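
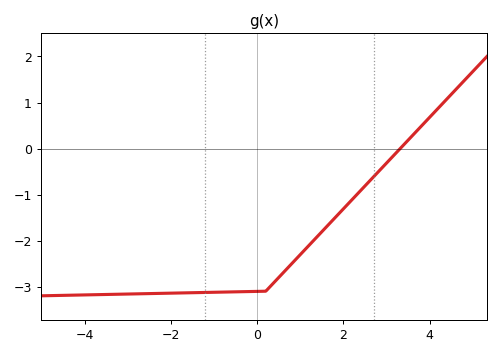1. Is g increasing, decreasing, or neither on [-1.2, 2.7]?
increasing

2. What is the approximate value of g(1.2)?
-2.1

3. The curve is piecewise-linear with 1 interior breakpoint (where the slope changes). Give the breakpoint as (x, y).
(0.2, -3.1)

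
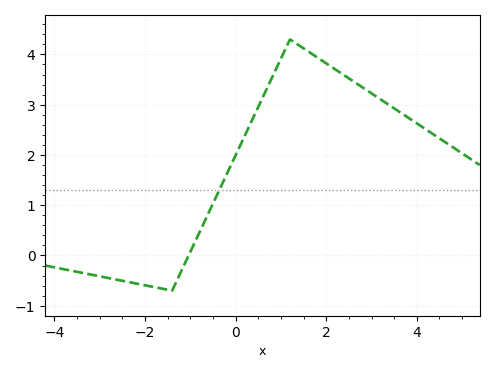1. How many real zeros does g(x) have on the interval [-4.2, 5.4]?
1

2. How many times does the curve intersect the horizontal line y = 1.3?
1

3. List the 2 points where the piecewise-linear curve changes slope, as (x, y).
(-1.4, -0.7); (1.2, 4.3)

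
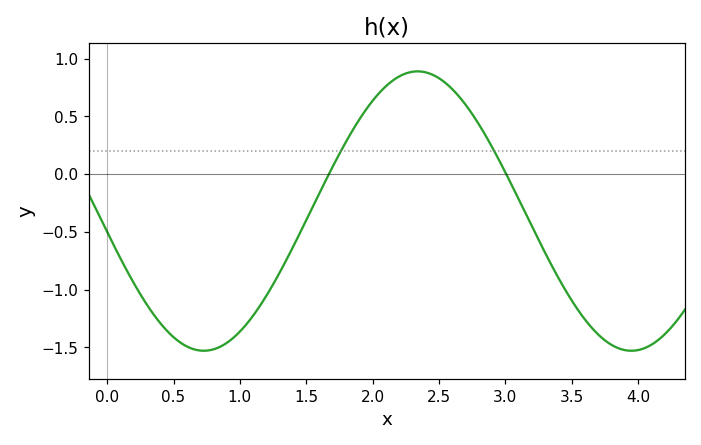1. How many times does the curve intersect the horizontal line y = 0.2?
2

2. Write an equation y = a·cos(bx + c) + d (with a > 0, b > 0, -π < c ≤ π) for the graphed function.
y = 1.21cos(1.9x + 1.7) - 0.32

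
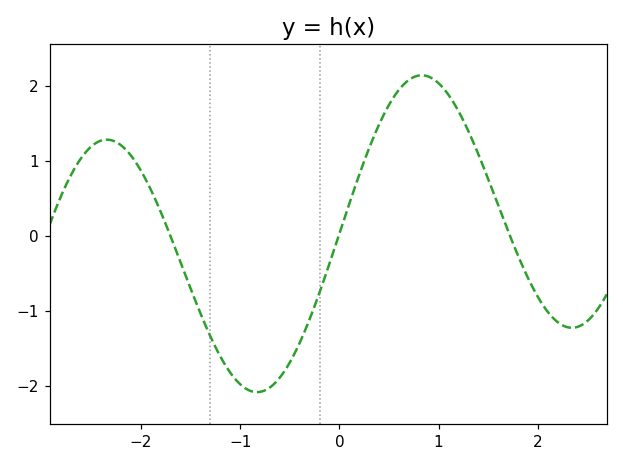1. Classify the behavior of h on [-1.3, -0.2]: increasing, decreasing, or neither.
neither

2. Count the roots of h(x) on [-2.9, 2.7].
3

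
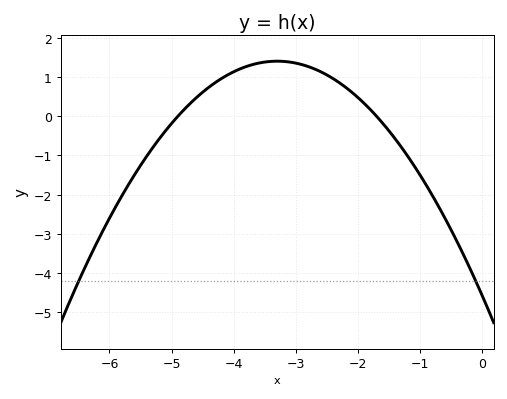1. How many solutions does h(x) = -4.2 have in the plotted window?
2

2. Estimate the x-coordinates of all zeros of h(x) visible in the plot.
-4.9, -1.7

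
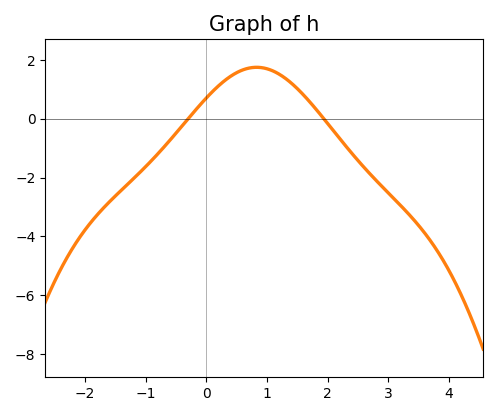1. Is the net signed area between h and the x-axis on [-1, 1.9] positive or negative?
positive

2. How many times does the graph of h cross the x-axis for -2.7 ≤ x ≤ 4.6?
2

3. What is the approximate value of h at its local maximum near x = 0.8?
1.8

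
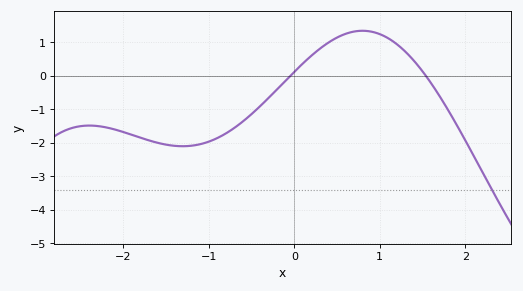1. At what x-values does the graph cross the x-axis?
0, 1.5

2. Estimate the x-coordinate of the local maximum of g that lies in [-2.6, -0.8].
-2.4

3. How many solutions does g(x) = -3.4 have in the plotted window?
1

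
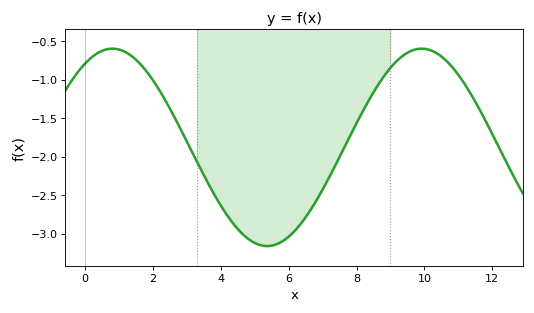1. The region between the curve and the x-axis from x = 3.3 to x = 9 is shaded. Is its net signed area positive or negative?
negative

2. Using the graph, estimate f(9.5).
-0.653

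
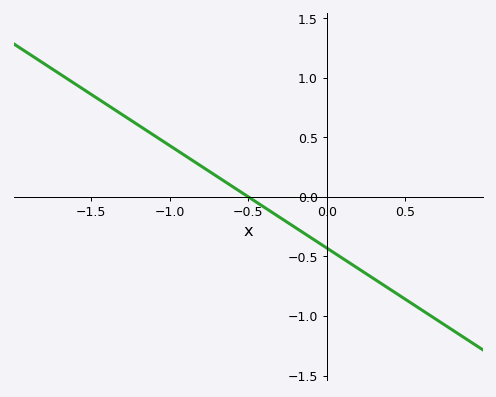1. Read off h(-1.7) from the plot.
1.05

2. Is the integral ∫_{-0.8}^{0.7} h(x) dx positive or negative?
negative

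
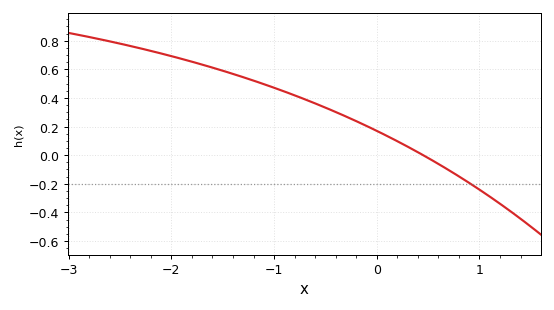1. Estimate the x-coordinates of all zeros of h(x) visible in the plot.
0.452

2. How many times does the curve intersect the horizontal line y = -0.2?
1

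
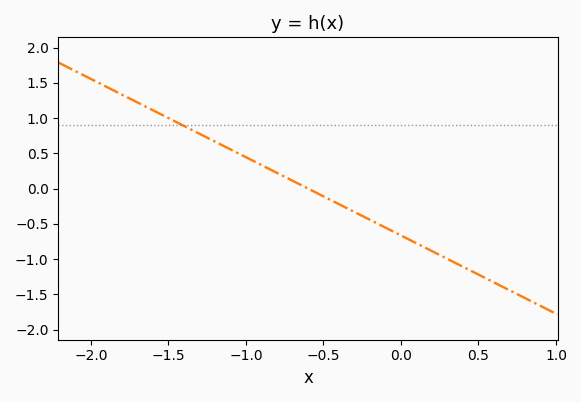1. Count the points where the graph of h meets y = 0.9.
1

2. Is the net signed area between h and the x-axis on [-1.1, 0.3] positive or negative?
negative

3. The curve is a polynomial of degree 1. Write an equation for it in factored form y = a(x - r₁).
y = -1.11(x + 0.6)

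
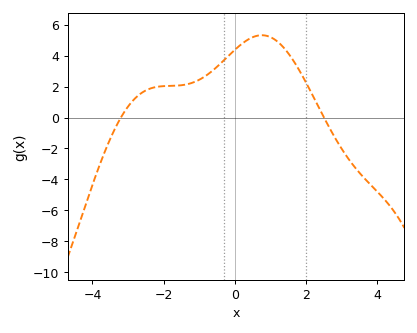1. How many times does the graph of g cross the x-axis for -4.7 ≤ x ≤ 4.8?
2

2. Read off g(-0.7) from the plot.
3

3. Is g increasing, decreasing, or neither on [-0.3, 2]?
neither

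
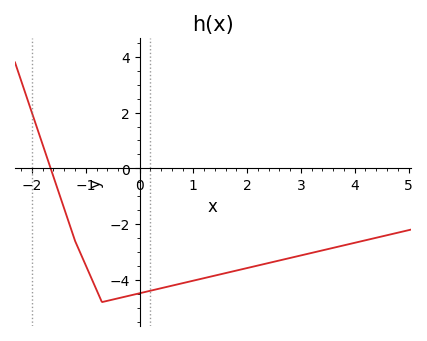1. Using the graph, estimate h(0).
-4.48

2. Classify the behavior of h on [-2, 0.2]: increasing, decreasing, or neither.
neither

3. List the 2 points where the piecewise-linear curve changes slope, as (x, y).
(-1.2, -2.6); (-0.7, -4.8)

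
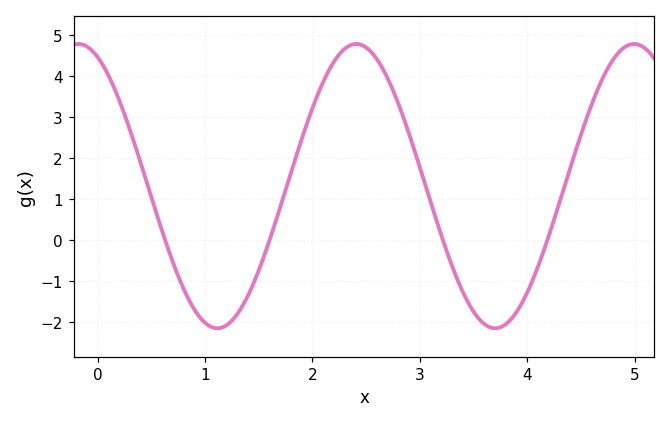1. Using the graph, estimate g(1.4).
-1.36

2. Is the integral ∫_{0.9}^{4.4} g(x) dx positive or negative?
positive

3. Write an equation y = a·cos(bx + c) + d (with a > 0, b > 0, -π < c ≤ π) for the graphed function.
y = 3.47cos(2.43x + 0.432) + 1.31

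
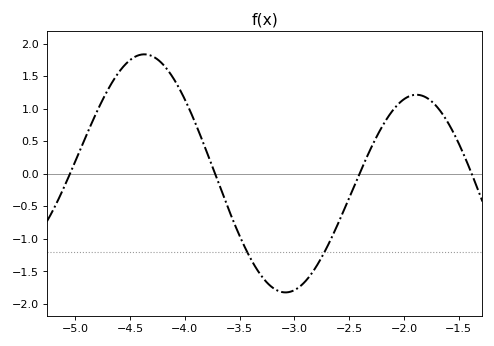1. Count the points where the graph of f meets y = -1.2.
2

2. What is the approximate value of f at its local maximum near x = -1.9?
1.21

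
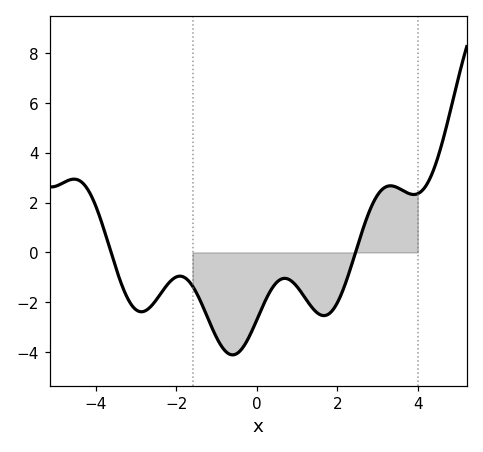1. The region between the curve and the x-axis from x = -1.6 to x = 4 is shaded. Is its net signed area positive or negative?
negative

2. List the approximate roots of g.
-3.6, 2.4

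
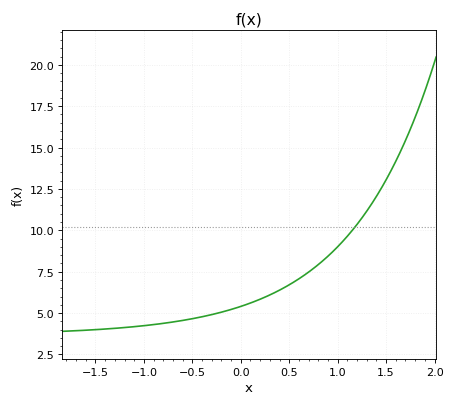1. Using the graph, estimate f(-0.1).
5.22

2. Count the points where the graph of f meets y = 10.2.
1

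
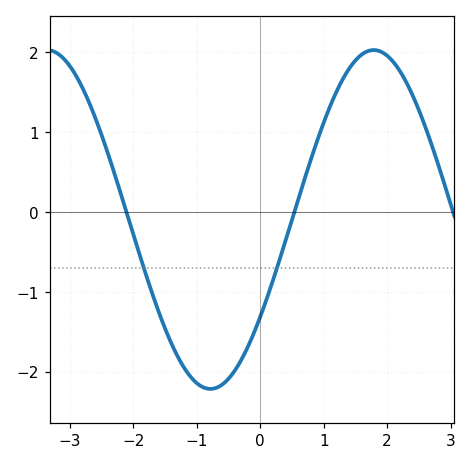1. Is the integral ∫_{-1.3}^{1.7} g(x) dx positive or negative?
negative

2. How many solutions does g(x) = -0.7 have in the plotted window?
2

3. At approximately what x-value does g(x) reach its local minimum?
-0.8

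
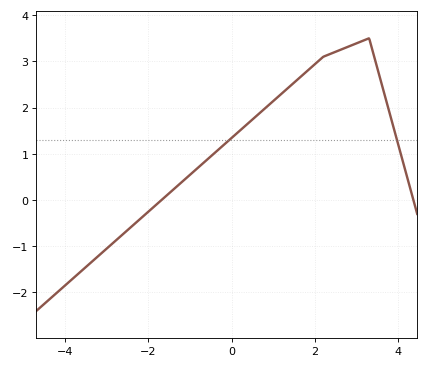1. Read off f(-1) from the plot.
0.544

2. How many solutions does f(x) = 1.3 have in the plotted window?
2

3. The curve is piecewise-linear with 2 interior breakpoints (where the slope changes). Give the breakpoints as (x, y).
(2.2, 3.1); (3.3, 3.5)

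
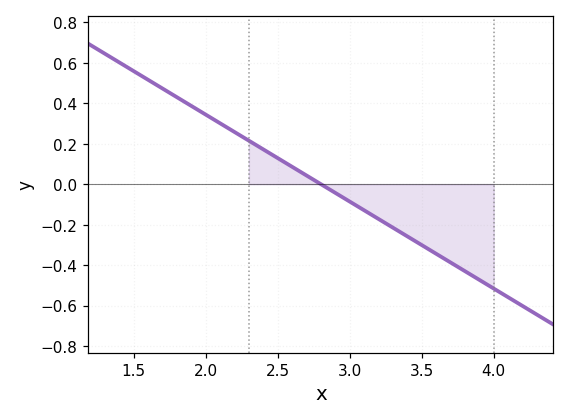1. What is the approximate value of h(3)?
-0.08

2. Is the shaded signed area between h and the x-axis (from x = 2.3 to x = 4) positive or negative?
negative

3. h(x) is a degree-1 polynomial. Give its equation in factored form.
y = -0.43(x - 2.8)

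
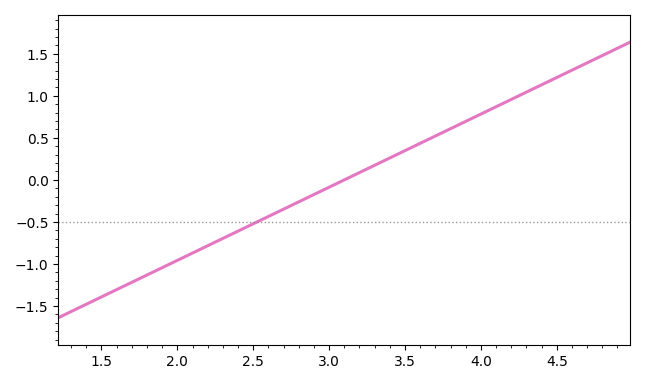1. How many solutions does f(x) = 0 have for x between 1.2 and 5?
1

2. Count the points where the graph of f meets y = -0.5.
1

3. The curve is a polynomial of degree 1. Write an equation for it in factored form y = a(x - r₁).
y = 0.87(x - 3.1)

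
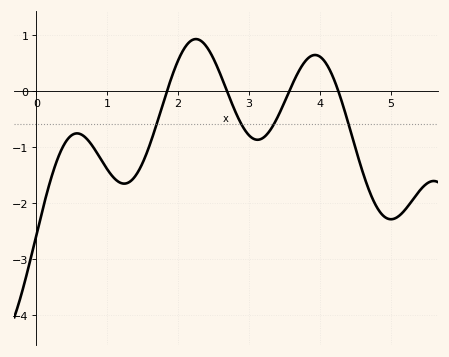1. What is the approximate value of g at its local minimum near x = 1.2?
-1.7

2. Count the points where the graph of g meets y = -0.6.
4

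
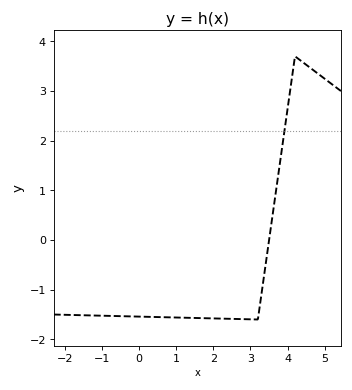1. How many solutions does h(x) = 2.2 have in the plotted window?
1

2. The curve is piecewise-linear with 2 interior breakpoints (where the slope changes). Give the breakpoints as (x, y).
(3.2, -1.6); (4.2, 3.7)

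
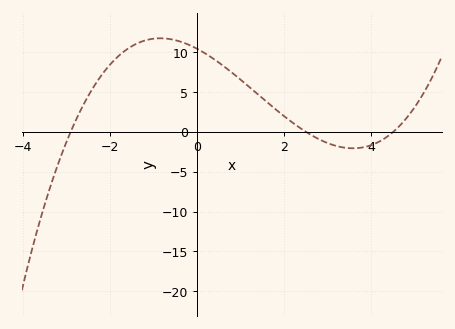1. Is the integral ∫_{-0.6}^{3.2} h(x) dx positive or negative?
positive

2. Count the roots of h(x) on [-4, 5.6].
3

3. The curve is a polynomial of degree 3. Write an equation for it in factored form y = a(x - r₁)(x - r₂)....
y = 0.32(x + 2.9)(x - 2.5)(x - 4.5)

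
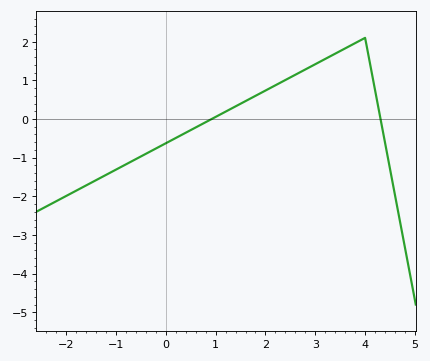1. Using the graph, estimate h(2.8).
1.3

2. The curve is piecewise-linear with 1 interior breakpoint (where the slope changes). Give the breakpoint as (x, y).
(4, 2.1)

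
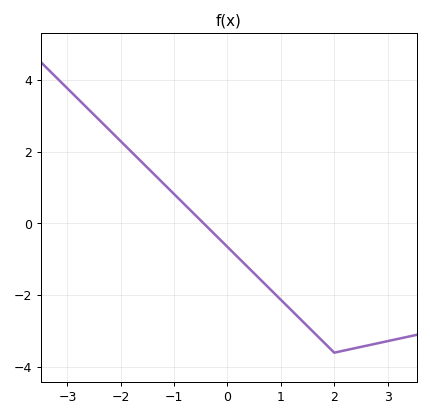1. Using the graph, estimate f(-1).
0.8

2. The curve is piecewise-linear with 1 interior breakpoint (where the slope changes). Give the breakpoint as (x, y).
(2, -3.6)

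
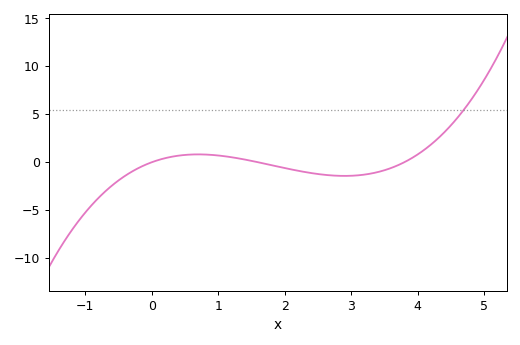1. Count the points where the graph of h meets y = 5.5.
1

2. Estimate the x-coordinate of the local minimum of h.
2.9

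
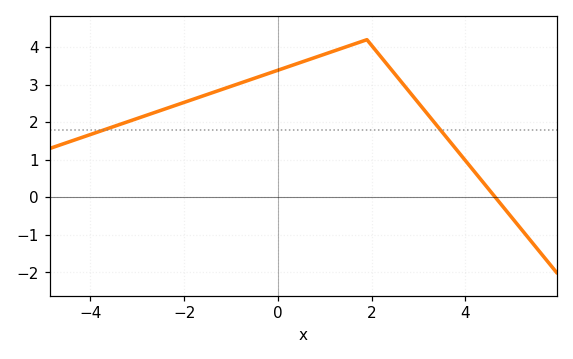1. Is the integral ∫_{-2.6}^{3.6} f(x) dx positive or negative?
positive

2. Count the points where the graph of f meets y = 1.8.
2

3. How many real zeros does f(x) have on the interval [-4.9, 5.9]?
1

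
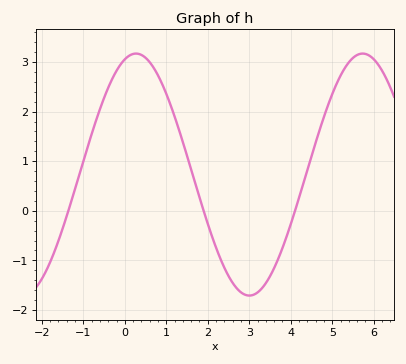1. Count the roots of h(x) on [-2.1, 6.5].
3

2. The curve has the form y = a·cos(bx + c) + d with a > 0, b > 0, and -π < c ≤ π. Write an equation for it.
y = 2.44cos(1.1x - 0.31) + 0.73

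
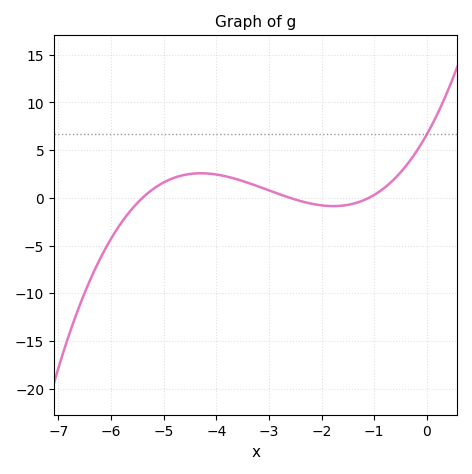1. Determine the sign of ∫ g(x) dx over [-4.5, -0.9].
positive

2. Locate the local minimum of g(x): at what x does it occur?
-1.77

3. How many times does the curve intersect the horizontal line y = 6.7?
1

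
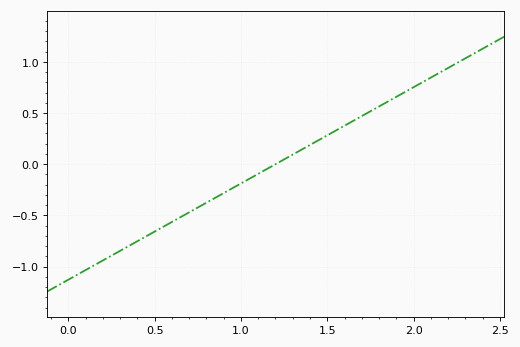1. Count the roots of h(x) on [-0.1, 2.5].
1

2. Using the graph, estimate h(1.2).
0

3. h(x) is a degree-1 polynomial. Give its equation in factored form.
y = 0.94(x - 1.2)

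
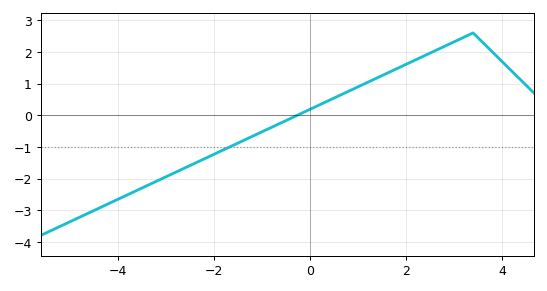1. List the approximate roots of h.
-0.2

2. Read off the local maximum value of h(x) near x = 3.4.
2.6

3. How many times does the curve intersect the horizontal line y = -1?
1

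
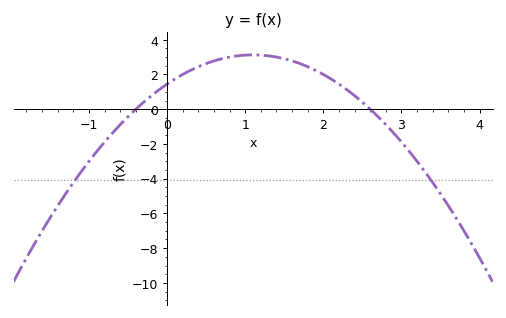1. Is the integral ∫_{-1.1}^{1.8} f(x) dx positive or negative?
positive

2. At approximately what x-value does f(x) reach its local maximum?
1.1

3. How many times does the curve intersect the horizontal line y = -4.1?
2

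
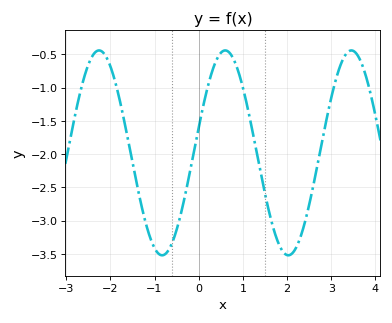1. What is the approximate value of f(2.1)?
-3.5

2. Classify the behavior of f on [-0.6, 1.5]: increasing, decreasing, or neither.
neither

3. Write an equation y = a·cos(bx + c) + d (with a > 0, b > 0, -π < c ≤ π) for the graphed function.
y = 1.54cos(2.2x - 1.32) - 1.98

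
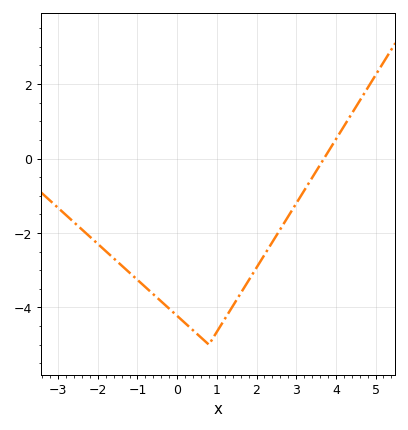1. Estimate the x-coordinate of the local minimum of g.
0.801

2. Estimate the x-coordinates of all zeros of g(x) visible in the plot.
3.7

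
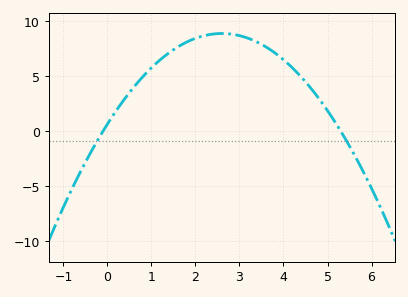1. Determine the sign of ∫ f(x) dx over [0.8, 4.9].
positive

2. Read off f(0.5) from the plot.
3.51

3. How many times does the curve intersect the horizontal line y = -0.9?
2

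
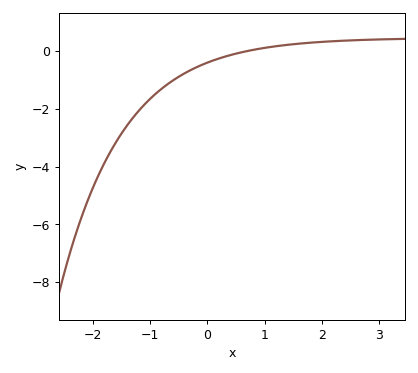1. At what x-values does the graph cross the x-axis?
0.72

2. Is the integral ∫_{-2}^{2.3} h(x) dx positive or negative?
negative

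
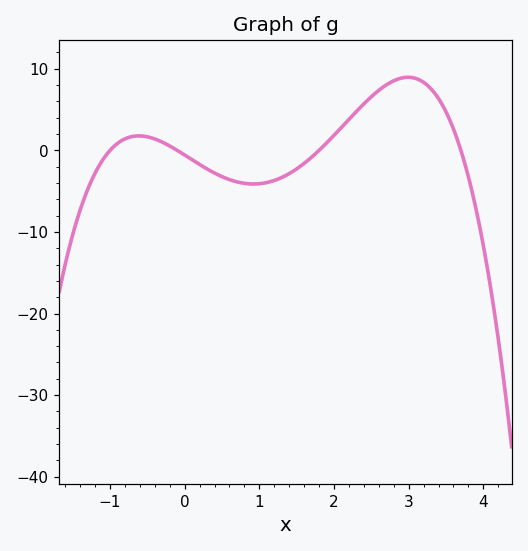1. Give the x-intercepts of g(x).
-1, -0.1, 1.8, 3.7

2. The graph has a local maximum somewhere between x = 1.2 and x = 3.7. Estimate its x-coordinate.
3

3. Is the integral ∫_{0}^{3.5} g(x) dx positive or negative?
positive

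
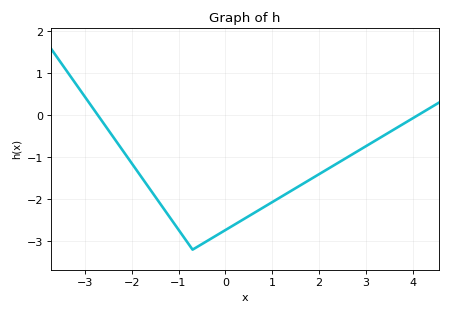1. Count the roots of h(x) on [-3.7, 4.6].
2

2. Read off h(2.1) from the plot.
-1.33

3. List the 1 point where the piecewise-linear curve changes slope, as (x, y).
(-0.7, -3.2)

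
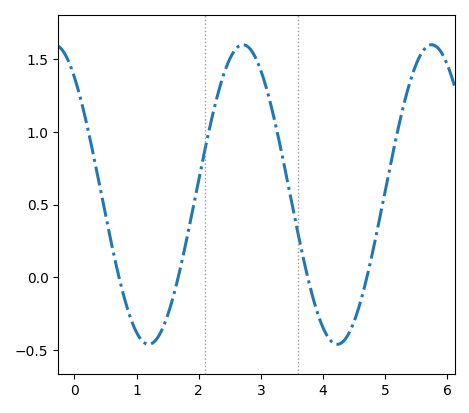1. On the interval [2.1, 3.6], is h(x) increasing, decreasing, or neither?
neither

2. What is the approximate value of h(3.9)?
-0.231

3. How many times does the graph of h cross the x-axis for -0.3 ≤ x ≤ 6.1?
4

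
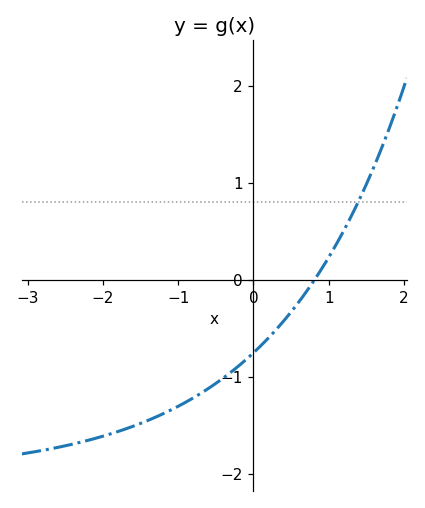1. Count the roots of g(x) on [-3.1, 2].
1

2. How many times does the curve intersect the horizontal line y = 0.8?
1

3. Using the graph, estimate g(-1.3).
-1.4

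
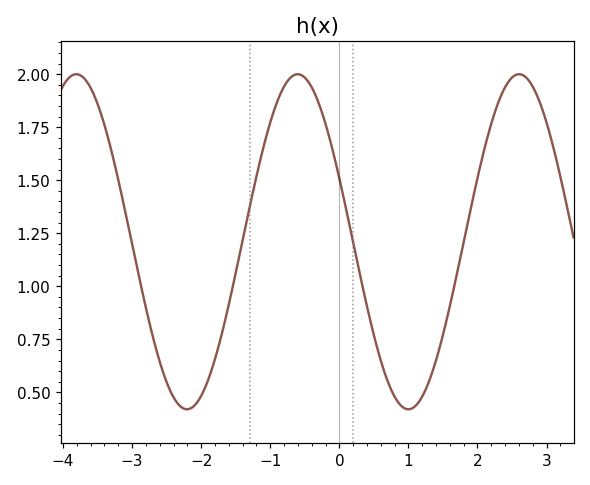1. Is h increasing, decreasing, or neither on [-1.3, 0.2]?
neither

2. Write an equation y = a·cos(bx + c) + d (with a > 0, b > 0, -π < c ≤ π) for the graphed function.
y = 0.79cos(2x + 1.2) + 1.21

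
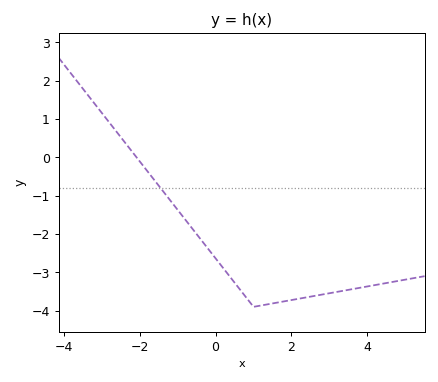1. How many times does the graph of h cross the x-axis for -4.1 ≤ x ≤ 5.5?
1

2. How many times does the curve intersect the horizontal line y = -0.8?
1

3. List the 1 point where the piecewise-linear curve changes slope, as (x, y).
(1, -3.9)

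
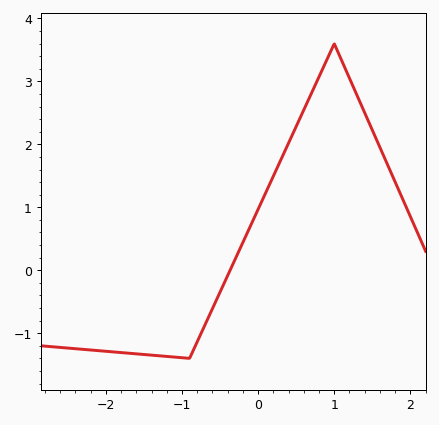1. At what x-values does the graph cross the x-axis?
-0.368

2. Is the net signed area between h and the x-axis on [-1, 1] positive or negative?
positive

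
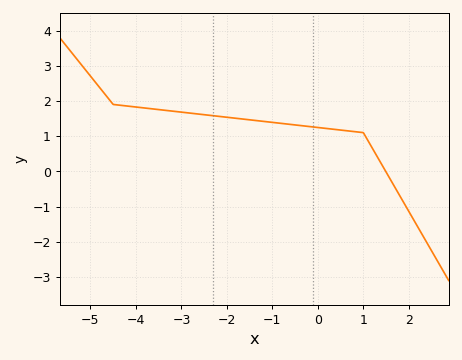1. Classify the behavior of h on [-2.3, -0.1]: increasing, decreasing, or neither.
decreasing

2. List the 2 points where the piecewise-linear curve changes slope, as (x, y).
(-4.5, 1.9); (1, 1.1)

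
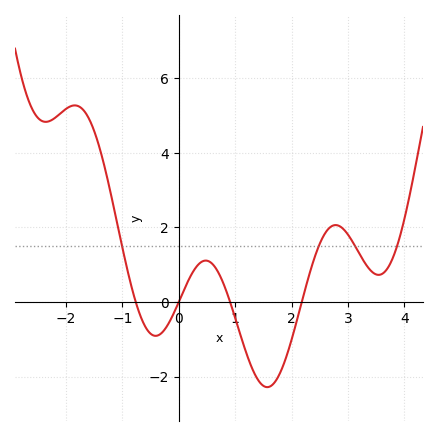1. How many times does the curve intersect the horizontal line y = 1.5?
4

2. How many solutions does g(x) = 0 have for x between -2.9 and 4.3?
4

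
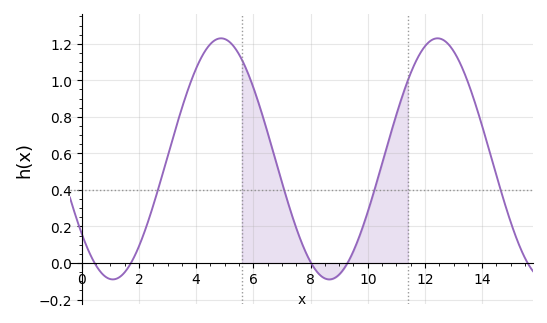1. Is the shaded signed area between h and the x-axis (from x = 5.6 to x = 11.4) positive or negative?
positive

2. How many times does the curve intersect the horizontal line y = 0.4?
4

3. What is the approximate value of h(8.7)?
-0.089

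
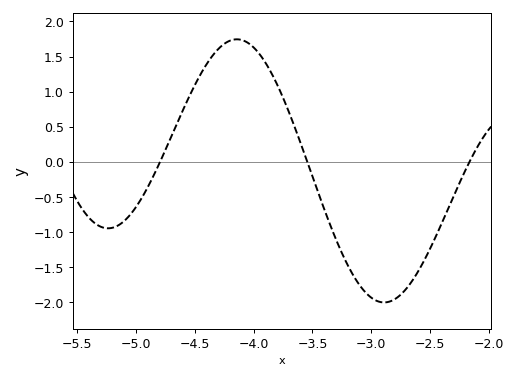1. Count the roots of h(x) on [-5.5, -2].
3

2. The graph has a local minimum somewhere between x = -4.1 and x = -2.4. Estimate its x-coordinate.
-2.89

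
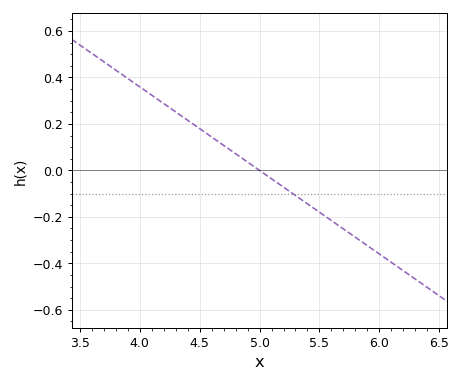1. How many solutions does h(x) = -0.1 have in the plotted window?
1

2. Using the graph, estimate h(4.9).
0.036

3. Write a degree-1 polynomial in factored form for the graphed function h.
y = -0.36(x - 5)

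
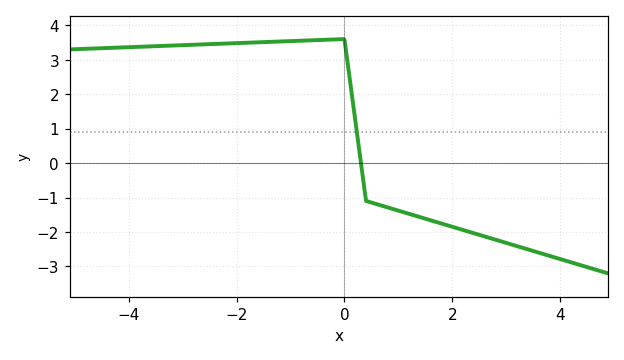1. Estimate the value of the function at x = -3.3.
3.4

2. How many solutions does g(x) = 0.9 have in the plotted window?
1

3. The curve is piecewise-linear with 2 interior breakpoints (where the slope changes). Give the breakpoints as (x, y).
(0, 3.6); (0.4, -1.1)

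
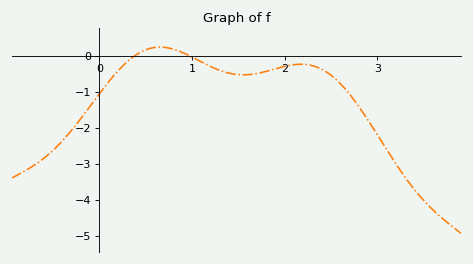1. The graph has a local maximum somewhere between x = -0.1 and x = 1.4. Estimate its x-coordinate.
0.654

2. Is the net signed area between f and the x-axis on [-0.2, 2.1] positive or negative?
negative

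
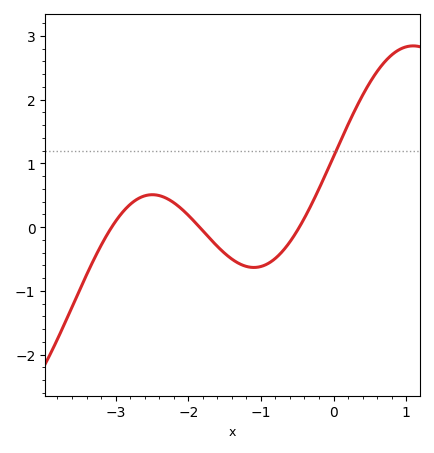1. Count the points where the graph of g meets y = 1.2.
1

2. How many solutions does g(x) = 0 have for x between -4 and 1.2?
3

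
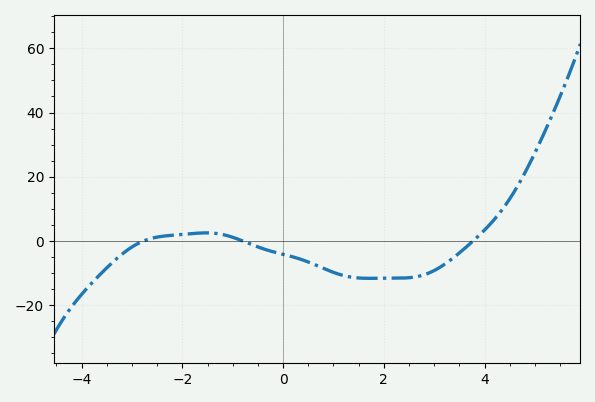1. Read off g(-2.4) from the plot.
2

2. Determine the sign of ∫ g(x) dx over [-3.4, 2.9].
negative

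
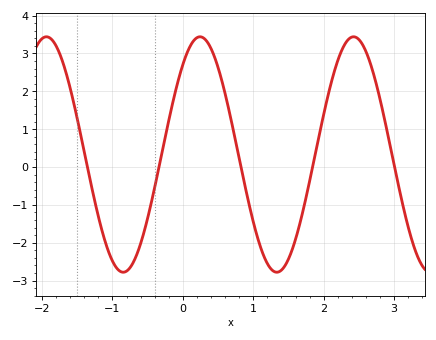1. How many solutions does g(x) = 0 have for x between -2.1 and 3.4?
5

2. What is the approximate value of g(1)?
-1.45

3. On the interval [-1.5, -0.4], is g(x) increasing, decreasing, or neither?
neither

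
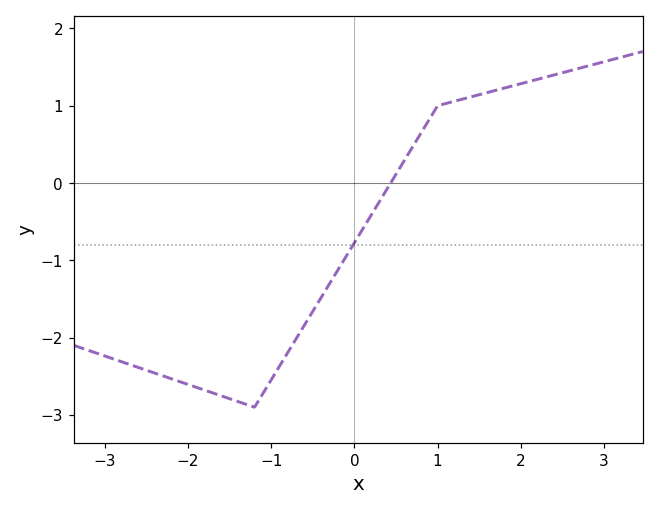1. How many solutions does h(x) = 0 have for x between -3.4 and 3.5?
1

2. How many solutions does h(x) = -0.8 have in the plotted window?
1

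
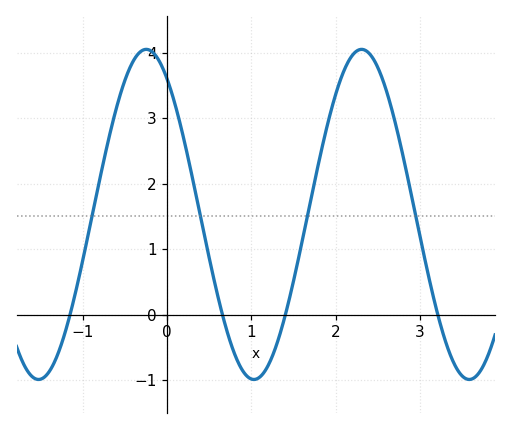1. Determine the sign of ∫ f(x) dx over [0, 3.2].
positive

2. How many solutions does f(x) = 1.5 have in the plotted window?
4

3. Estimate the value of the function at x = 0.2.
2.7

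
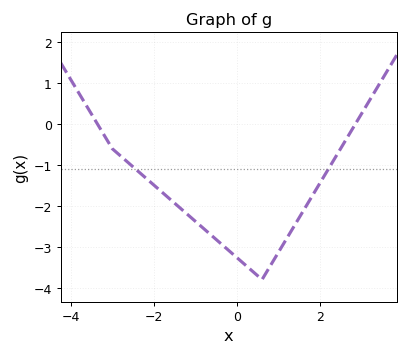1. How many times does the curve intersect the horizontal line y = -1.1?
2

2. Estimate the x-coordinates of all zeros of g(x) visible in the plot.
-3.4, 2.8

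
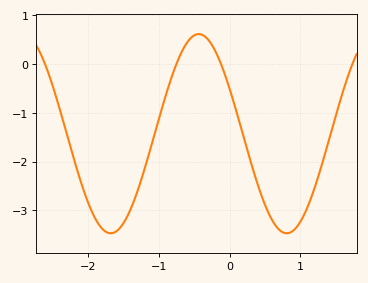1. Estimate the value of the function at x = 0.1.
-0.989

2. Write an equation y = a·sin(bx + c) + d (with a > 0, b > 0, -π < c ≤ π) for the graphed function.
y = 2.04sin(2.52x + 2.67) - 1.43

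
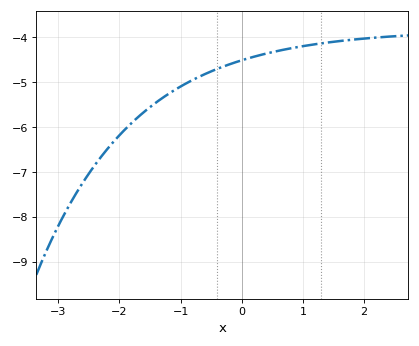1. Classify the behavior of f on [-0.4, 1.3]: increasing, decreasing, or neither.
increasing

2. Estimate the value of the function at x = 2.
-4.03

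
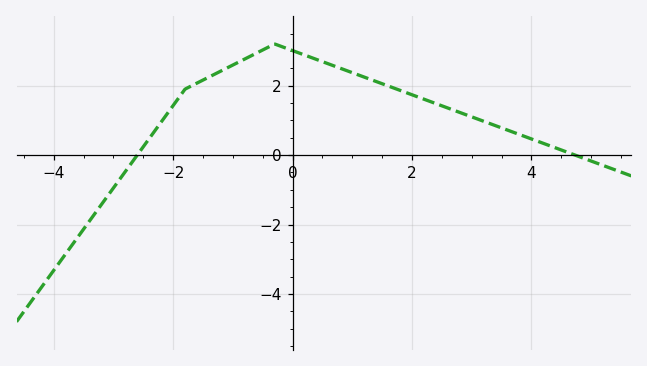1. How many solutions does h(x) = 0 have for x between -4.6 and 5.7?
2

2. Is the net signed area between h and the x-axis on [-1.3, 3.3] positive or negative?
positive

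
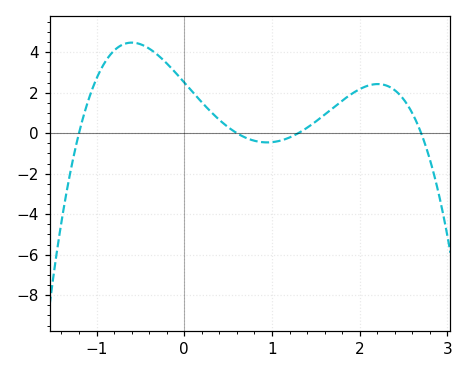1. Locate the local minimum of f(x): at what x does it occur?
0.944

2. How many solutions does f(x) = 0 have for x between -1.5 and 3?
4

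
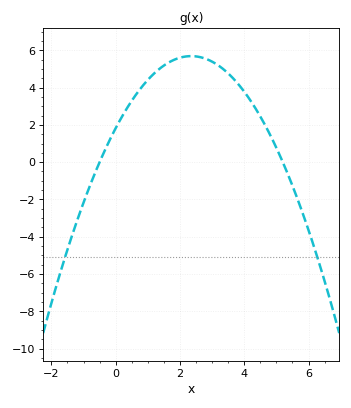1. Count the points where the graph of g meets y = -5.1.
2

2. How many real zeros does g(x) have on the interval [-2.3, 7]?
2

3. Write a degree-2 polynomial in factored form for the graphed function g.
y = -0.7(x + 0.5)(x - 5.2)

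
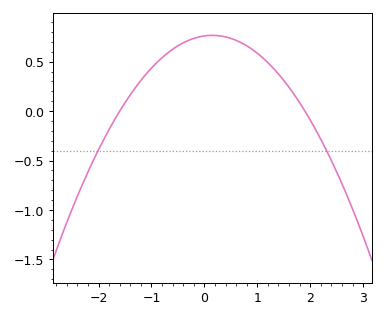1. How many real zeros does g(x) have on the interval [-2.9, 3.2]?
2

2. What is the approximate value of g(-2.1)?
-0.5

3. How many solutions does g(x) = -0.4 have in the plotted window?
2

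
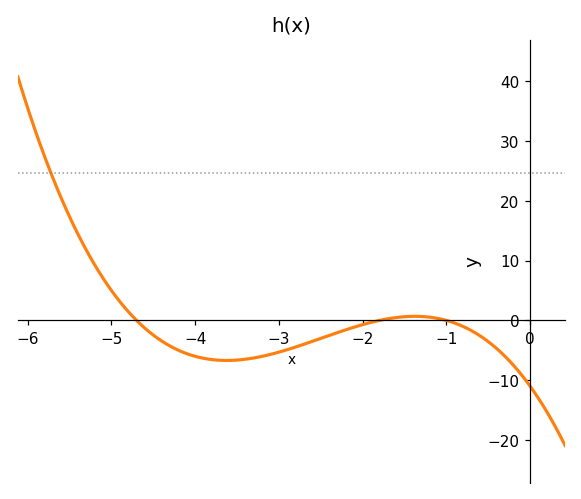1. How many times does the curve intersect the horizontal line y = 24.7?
1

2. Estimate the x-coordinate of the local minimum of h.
-3.62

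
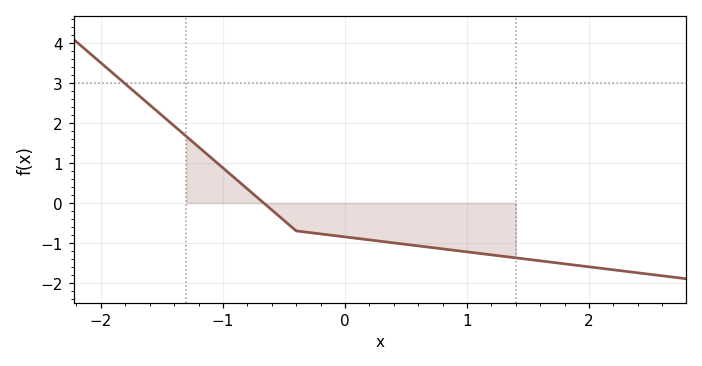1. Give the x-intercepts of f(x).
-0.666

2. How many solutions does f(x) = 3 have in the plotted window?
1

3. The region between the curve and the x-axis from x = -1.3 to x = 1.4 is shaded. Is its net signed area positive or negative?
negative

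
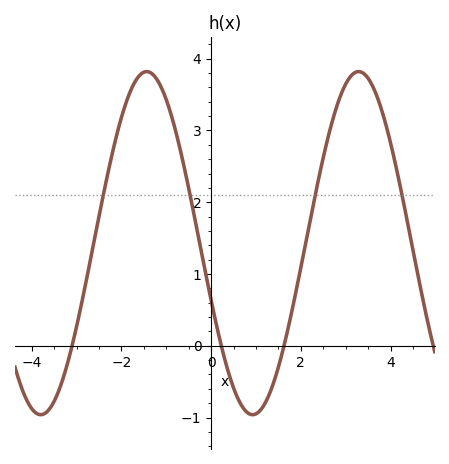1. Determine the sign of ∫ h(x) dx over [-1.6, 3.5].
positive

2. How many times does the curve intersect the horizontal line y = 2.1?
4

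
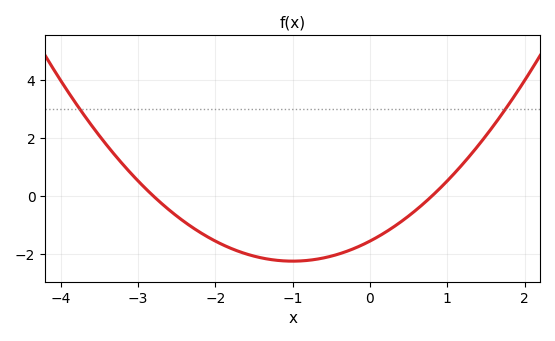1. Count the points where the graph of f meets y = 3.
2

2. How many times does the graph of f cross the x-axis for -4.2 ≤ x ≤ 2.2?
2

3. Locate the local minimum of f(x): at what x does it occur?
-1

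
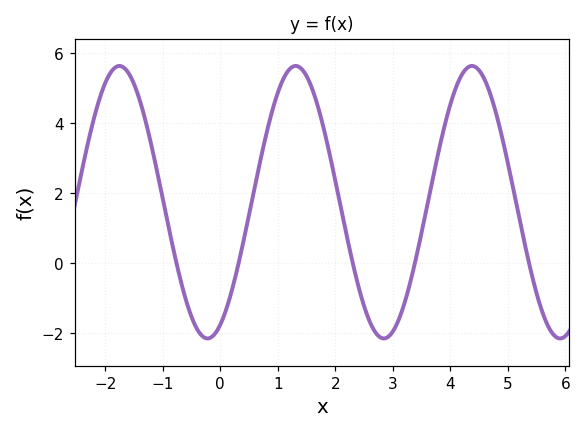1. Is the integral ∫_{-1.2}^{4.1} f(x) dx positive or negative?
positive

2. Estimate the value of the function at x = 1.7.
4.4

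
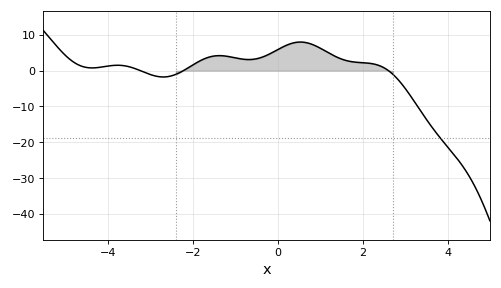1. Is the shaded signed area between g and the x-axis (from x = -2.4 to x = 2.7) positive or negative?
positive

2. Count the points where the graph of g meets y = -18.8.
1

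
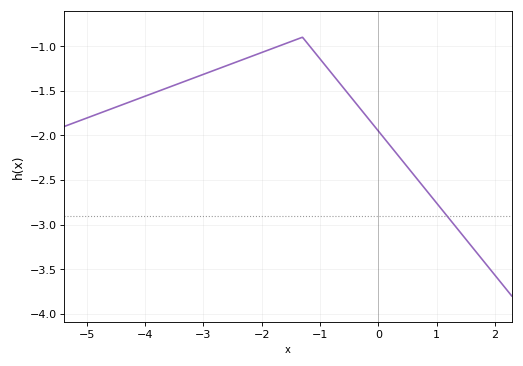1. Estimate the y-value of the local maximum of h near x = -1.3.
-0.9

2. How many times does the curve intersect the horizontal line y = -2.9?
1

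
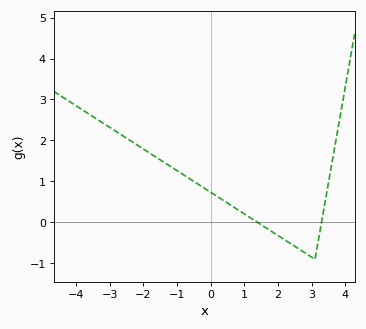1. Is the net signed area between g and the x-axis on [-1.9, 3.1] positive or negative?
positive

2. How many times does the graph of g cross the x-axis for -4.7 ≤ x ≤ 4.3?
2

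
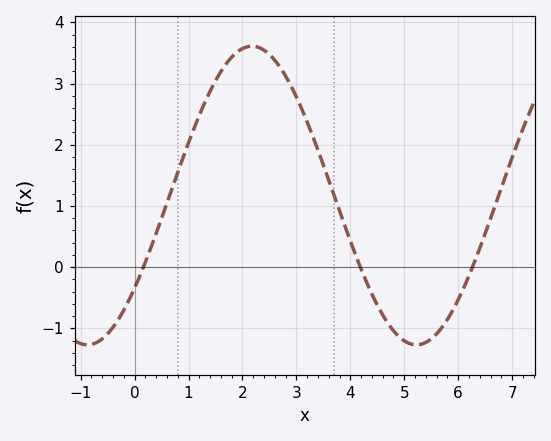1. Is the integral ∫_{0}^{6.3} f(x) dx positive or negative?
positive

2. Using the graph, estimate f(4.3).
-0.244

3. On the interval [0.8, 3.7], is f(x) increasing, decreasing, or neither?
neither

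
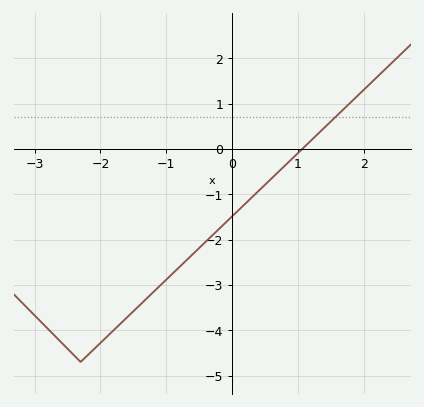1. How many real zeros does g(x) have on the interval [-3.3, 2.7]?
1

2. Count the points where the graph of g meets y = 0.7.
1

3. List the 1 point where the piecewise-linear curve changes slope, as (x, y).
(-2.3, -4.7)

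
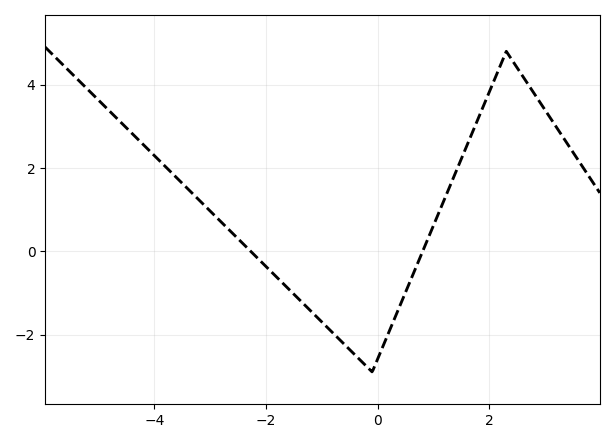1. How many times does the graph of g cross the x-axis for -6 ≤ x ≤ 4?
2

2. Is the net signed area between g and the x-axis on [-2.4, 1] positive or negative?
negative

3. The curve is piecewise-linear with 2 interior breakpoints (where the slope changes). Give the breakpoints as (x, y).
(-0.1, -2.9); (2.3, 4.8)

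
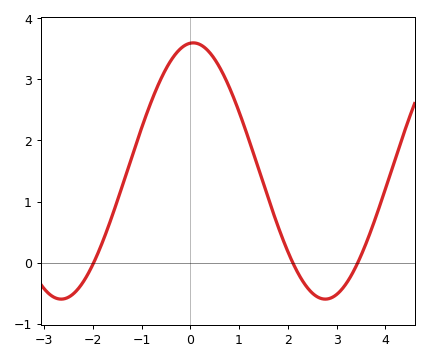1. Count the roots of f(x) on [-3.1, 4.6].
3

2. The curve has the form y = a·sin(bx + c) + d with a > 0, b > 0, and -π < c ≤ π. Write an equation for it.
y = 2.1sin(1.2x + 1.5) + 1.5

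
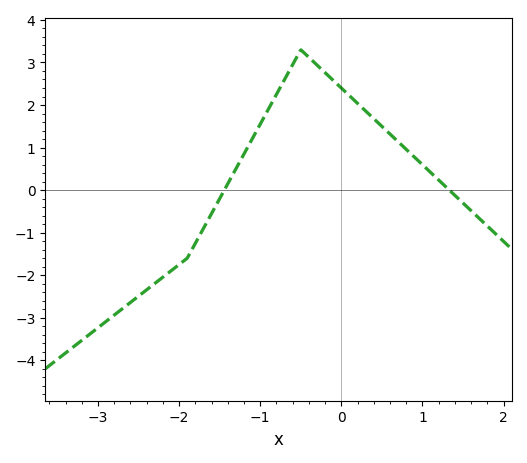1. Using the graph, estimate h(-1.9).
-1.6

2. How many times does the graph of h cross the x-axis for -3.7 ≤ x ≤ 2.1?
2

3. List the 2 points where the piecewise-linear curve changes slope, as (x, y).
(-1.9, -1.6); (-0.5, 3.3)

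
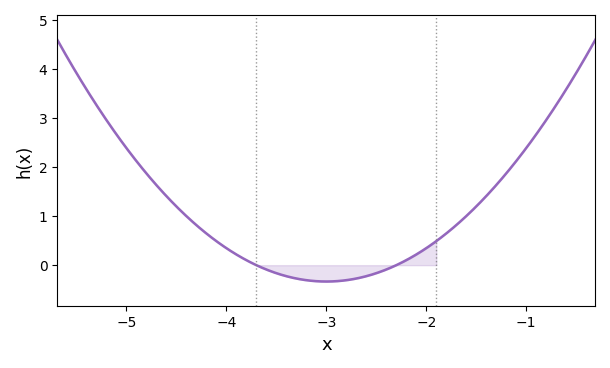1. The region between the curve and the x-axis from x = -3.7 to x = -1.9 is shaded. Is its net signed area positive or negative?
negative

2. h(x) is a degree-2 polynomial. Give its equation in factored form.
y = 0.68(x + 3.7)(x + 2.3)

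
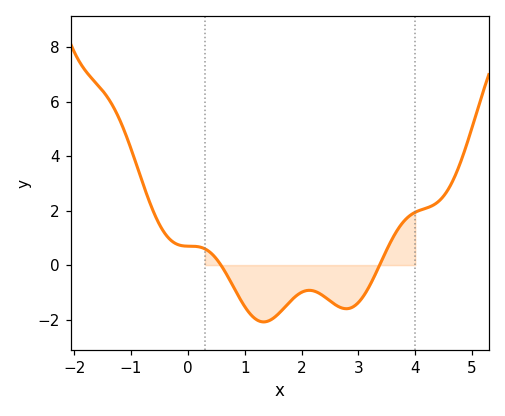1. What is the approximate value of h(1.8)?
-1.33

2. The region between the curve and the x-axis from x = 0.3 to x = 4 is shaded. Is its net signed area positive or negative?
negative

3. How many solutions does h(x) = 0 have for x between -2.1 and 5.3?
2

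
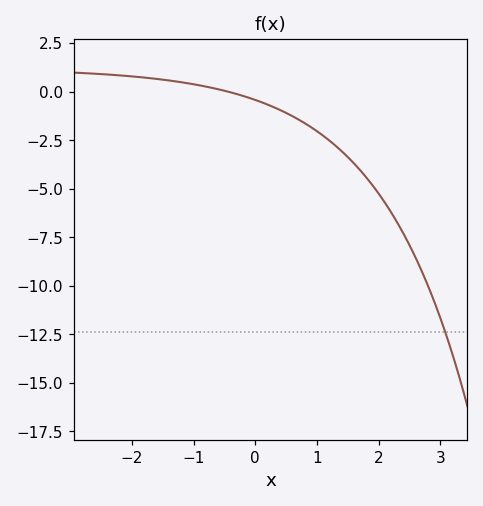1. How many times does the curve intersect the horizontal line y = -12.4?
1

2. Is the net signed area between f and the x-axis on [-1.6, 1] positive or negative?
negative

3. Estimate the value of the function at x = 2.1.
-5.8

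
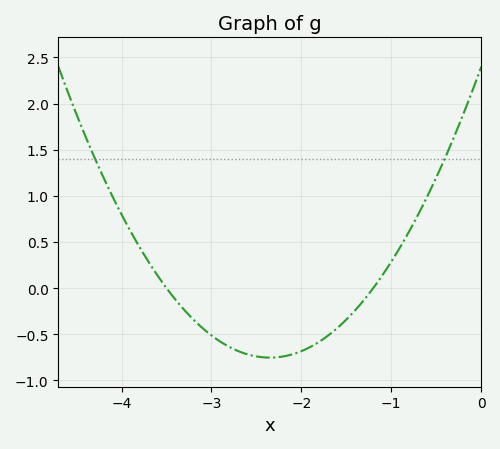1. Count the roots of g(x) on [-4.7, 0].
2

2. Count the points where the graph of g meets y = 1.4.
2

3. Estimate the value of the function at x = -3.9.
0.6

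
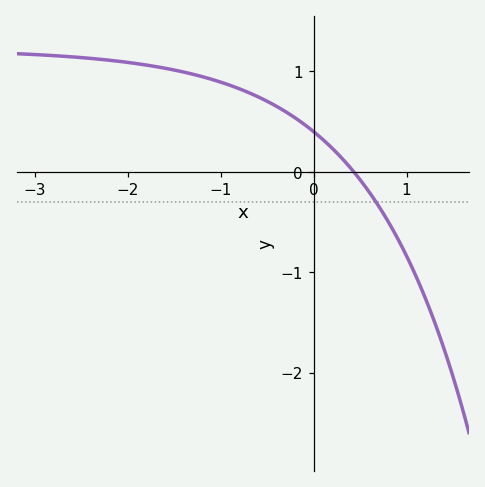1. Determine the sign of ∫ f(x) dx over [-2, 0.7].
positive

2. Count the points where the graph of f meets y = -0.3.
1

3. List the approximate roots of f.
0.4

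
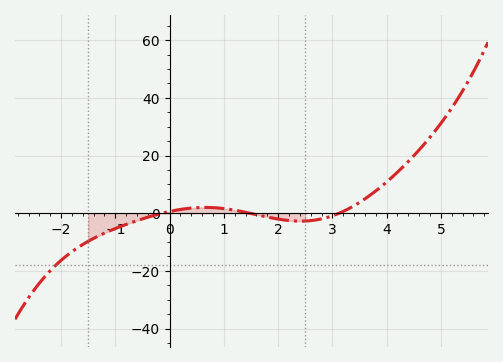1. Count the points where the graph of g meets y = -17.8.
1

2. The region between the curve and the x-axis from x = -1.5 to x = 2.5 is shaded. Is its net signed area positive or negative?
negative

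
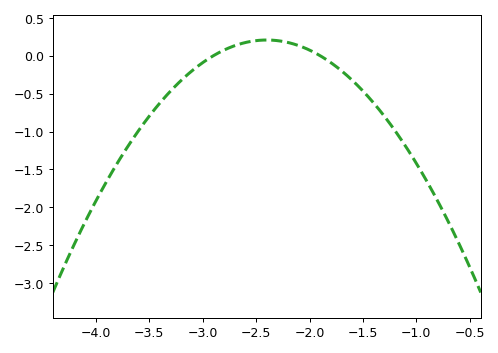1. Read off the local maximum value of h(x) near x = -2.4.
0.207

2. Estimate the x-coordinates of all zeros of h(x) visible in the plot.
-2.9, -1.9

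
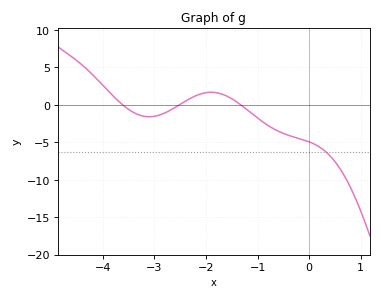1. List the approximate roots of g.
-3.62, -2.52, -1.33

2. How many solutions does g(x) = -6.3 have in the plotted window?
1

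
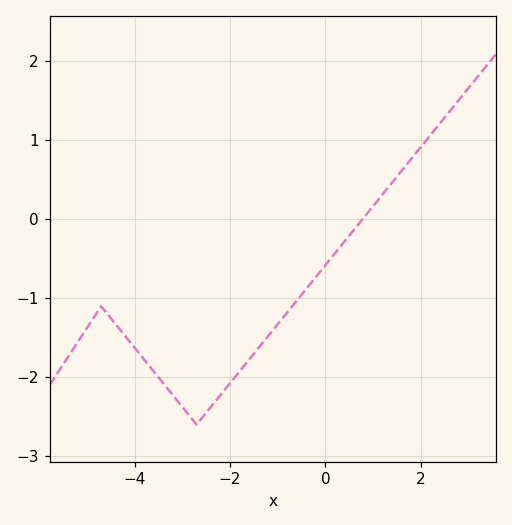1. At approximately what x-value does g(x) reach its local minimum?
-2.7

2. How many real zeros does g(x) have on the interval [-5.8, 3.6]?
1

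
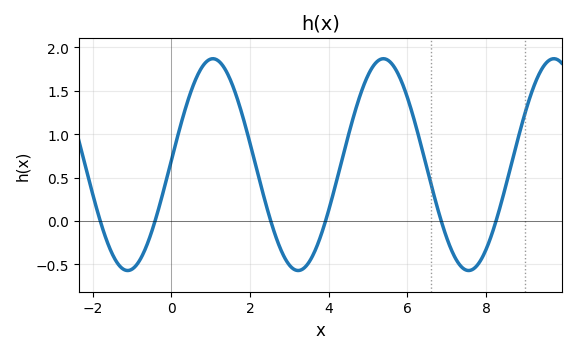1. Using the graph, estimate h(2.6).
-0.1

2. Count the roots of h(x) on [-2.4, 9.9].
6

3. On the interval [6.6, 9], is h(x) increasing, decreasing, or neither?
neither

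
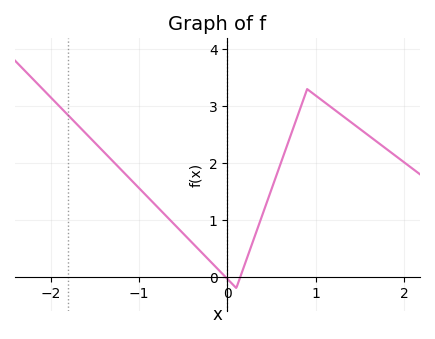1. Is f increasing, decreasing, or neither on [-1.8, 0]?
decreasing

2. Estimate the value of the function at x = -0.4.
0.599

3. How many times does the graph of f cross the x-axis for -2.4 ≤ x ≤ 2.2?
2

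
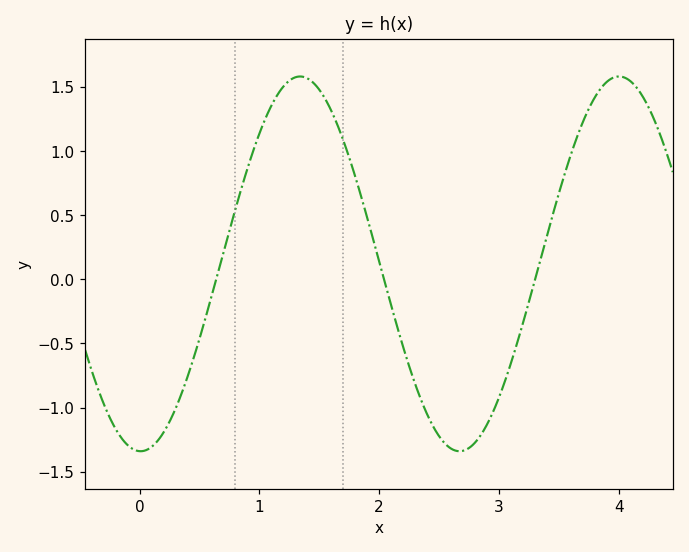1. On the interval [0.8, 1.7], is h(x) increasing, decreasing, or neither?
neither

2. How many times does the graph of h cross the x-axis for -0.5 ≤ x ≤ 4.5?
3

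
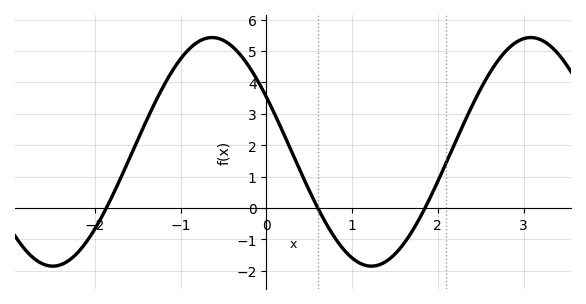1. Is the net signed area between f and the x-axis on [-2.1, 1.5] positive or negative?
positive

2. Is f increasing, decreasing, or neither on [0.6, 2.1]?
neither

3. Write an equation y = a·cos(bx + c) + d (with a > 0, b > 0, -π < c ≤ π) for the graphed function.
y = 3.64cos(1.7x + 1.1) + 1.79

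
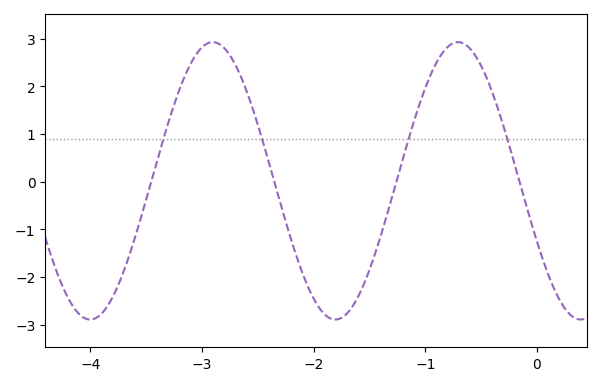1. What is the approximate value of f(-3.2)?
1.9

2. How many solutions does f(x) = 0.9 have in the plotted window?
4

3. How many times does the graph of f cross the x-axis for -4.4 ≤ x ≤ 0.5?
4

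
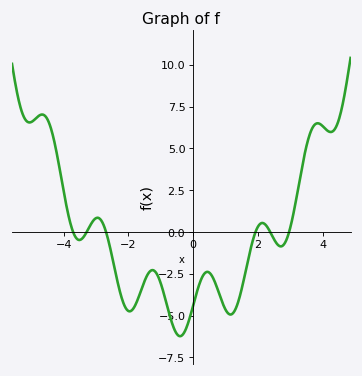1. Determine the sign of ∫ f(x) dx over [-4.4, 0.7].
negative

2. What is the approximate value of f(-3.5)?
-0.47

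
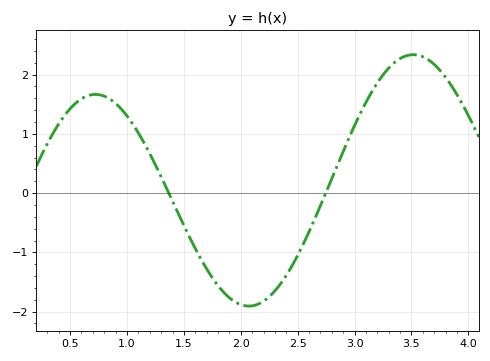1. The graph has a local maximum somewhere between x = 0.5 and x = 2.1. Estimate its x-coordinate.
0.7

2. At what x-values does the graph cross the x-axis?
1.4, 2.7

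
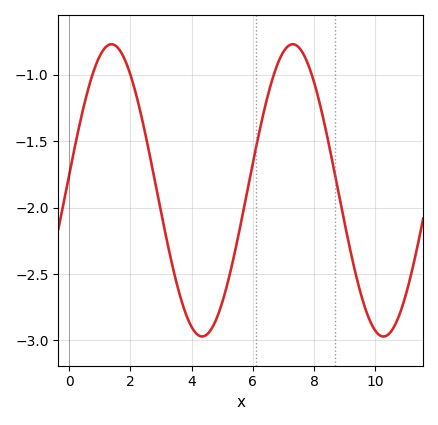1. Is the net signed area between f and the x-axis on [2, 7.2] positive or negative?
negative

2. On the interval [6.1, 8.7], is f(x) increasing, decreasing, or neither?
neither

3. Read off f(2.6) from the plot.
-1.57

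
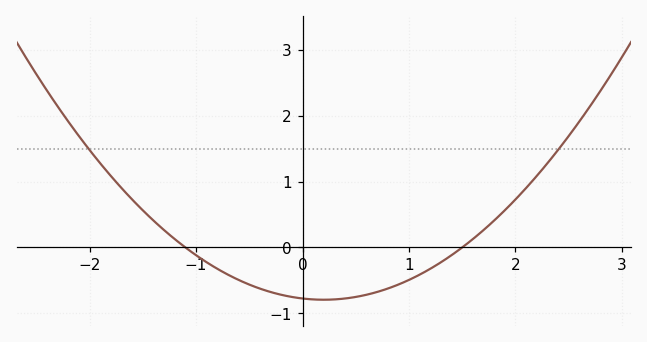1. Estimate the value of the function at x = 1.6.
0.127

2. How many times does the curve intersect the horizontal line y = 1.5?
2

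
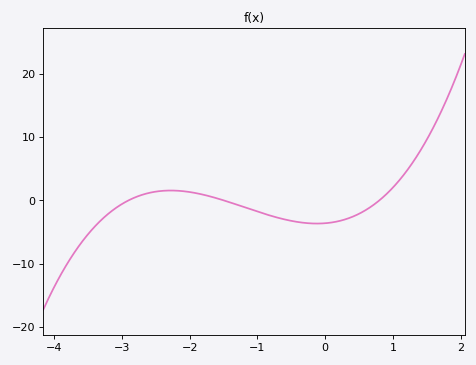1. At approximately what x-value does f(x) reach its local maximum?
-2.3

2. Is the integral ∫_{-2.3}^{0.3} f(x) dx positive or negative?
negative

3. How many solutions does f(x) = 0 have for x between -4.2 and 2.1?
3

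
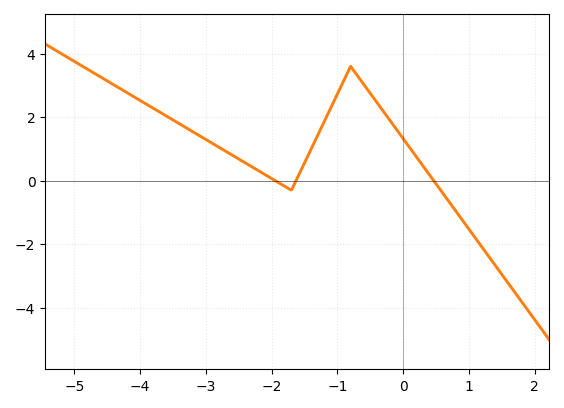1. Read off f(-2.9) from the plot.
1.17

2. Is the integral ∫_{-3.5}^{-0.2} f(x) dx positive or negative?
positive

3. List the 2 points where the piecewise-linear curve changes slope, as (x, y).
(-1.7, -0.3); (-0.8, 3.6)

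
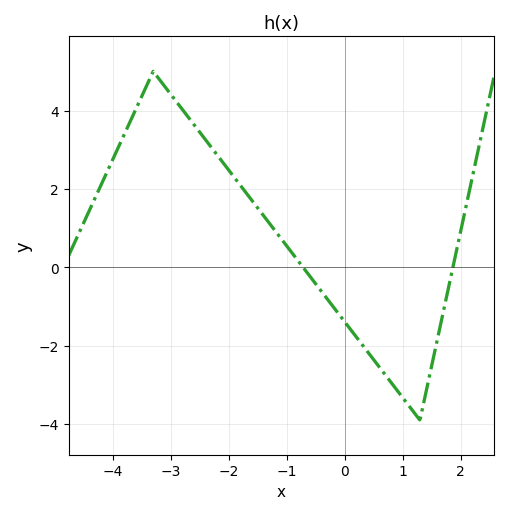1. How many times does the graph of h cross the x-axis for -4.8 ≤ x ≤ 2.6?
2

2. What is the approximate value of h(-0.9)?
0.4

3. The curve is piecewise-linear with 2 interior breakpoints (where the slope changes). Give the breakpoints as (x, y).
(-3.3, 5); (1.3, -3.9)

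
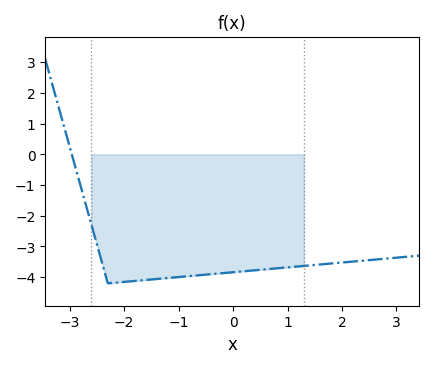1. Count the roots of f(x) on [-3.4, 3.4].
1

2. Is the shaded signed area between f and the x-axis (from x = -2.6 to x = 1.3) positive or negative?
negative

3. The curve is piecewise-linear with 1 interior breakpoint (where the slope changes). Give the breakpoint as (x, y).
(-2.3, -4.2)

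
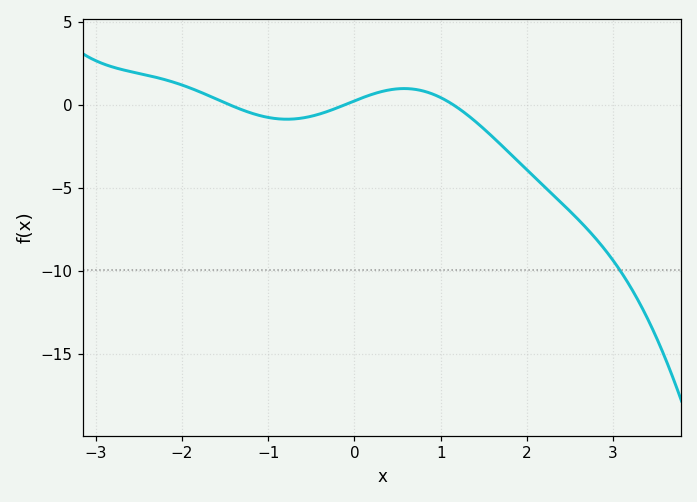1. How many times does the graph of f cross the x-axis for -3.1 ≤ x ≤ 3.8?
3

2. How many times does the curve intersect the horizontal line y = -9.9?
1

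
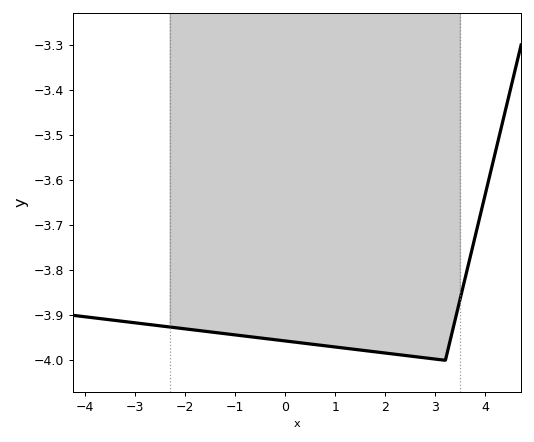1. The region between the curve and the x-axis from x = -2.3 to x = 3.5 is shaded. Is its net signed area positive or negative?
negative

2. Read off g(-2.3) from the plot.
-3.93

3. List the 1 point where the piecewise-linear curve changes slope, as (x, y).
(3.2, -4)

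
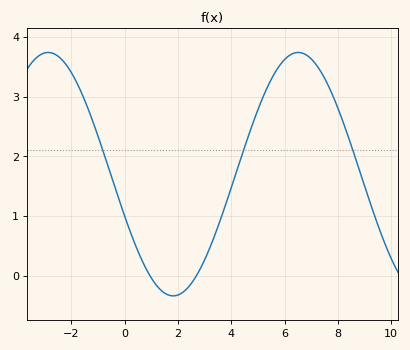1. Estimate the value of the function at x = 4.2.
1.75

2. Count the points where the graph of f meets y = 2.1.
3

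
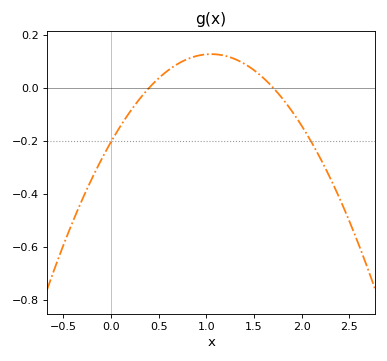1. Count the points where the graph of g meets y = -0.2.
2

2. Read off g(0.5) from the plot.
0.04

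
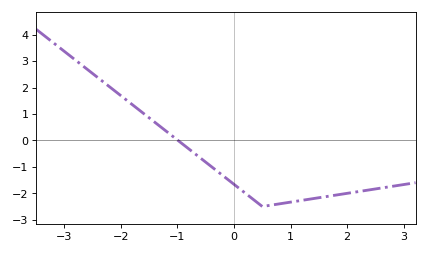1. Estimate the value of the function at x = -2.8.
3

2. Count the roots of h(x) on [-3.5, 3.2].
1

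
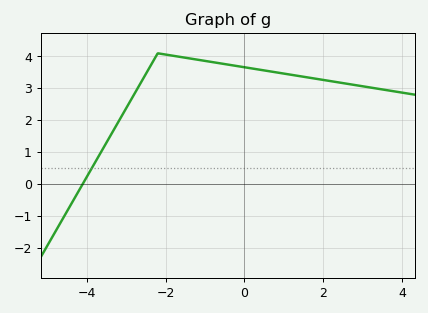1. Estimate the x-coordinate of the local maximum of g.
-2.2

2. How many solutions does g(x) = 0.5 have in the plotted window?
1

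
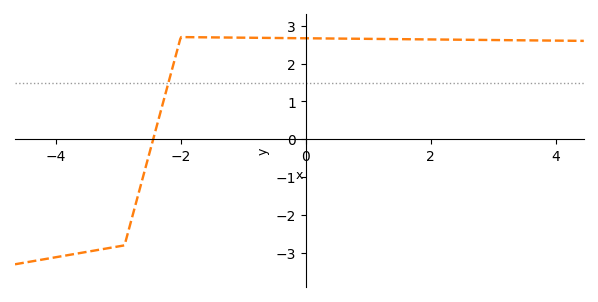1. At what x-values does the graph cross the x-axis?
-2.4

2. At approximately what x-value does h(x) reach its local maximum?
-2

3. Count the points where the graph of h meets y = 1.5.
1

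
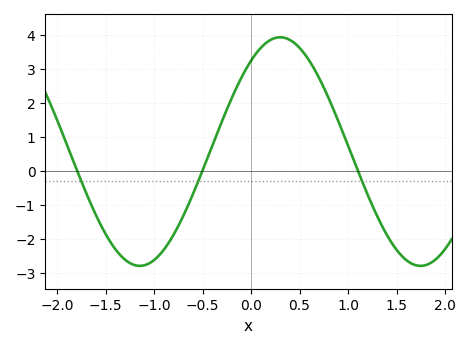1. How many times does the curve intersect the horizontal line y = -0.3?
3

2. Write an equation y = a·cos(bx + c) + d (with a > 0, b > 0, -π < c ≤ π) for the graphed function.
y = 3.36cos(2.17x - 0.652) + 0.56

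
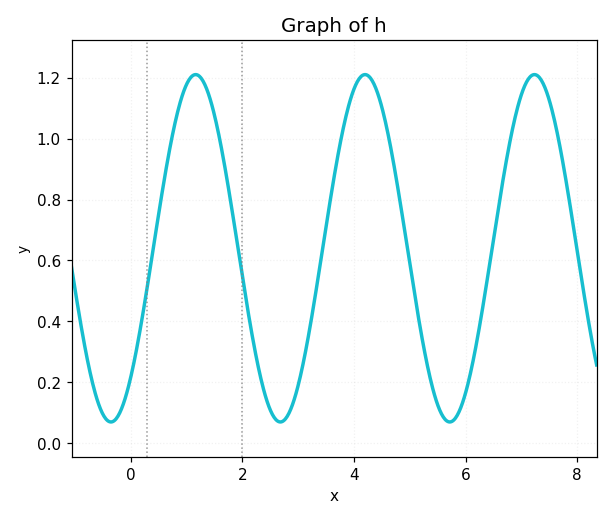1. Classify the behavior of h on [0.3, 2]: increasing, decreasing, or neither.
neither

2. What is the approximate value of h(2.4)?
0.16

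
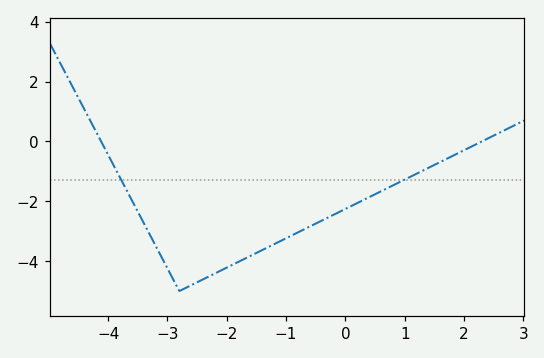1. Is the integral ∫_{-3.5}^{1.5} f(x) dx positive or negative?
negative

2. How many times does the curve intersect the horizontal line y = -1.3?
2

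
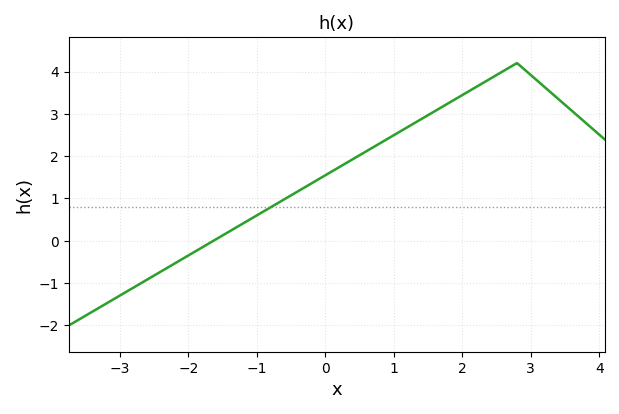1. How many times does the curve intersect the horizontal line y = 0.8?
1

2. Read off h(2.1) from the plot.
3.5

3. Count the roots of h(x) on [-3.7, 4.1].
1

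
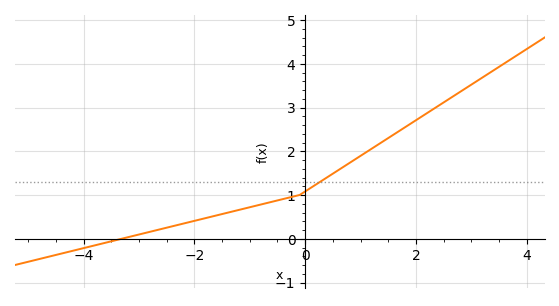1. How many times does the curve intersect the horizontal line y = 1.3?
1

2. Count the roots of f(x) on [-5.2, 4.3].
1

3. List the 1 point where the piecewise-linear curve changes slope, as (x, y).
(-0.1, 1)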